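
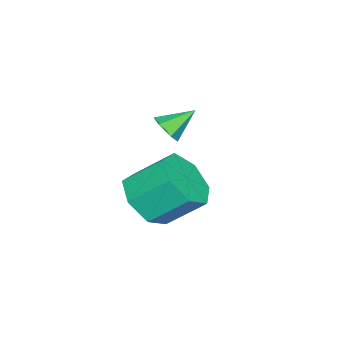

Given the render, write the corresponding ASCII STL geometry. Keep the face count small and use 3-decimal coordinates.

solid 
facet normal 0.209 -0.731 -0.650
outer loop
vertex 2.048 -3.528 1.246
vertex 1.24 -3.42 0.865
vertex 2.016 -3.014 0.658
endloop
endfacet
facet normal 0.977 0.183 0.107
outer loop
vertex 2.048 -3.528 1.246
vertex 2.016 -3.014 0.658
vertex 1.769 -2.548 2.116
endloop
endfacet
facet normal 0.977 0.183 0.107
outer loop
vertex 1.769 -2.548 2.116
vertex 2.016 -3.014 0.658
vertex 1.737 -2.035 1.529
endloop
endfacet
facet normal -0.209 0.731 0.650
outer loop
vertex 1.769 -2.548 2.116
vertex 1.737 -2.035 1.529
vertex 0.96 -2.44 1.735
endloop
endfacet
facet normal 0.209 -0.731 -0.650
outer loop
vertex 2.016 -3.014 0.658
vertex 1.24 -3.42 0.865
vertex 1.4 -2.806 0.226
endloop
endfacet
facet normal 0.578 0.628 -0.521
outer loop
vertex 2.016 -3.014 0.658
vertex 1.4 -2.806 0.226
vertex 1.737 -2.035 1.529
endloop
endfacet
facet normal 0.577 0.629 -0.521
outer loop
vertex 1.737 -2.035 1.529
vertex 1.4 -2.806 0.226
vertex 1.12 -1.827 1.097
endloop
endfacet
facet normal -0.209 0.731 0.650
outer loop
vertex 1.737 -2.035 1.529
vertex 1.12 -1.827 1.097
vertex 0.96 -2.44 1.735
endloop
endfacet
facet normal 0.209 -0.731 -0.650
outer loop
vertex 1.4 -2.806 0.226
vertex 1.24 -3.42 0.865
vertex 0.663 -3.06 0.275
endloop
endfacet
facet normal -0.257 0.600 -0.757
outer loop
vertex 1.4 -2.806 0.226
vertex 0.663 -3.06 0.275
vertex 1.12 -1.827 1.097
endloop
endfacet
facet normal -0.257 0.600 -0.757
outer loop
vertex 1.12 -1.827 1.097
vertex 0.663 -3.06 0.275
vertex 0.383 -2.081 1.146
endloop
endfacet
facet normal -0.209 0.731 0.650
outer loop
vertex 1.12 -1.827 1.097
vertex 0.383 -2.081 1.146
vertex 0.96 -2.44 1.735
endloop
endfacet
facet normal 0.209 -0.731 -0.650
outer loop
vertex 0.663 -3.06 0.275
vertex 1.24 -3.42 0.865
vertex 0.36 -3.585 0.768
endloop
endfacet
facet normal -0.898 0.120 -0.424
outer loop
vertex 0.663 -3.06 0.275
vertex 0.36 -3.585 0.768
vertex 0.383 -2.081 1.146
endloop
endfacet
facet normal -0.898 0.120 -0.423
outer loop
vertex 0.383 -2.081 1.146
vertex 0.36 -3.585 0.768
vertex 0.081 -2.605 1.639
endloop
endfacet
facet normal -0.208 0.731 0.650
outer loop
vertex 0.383 -2.081 1.146
vertex 0.081 -2.605 1.639
vertex 0.96 -2.44 1.735
endloop
endfacet
facet normal 0.209 -0.731 -0.649
outer loop
vertex 0.36 -3.585 0.768
vertex 1.24 -3.42 0.865
vertex 0.72 -3.985 1.334
endloop
endfacet
facet normal -0.863 -0.450 0.230
outer loop
vertex 0.36 -3.585 0.768
vertex 0.72 -3.985 1.334
vertex 0.081 -2.605 1.639
endloop
endfacet
facet normal -0.863 -0.450 0.230
outer loop
vertex 0.081 -2.605 1.639
vertex 0.72 -3.985 1.334
vertex 0.441 -3.006 2.205
endloop
endfacet
facet normal -0.208 0.731 0.650
outer loop
vertex 0.081 -2.605 1.639
vertex 0.441 -3.006 2.205
vertex 0.96 -2.44 1.735
endloop
endfacet
facet normal 0.208 -0.731 -0.650
outer loop
vertex 0.72 -3.985 1.334
vertex 1.24 -3.42 0.865
vertex 1.471 -3.96 1.546
endloop
endfacet
facet normal -0.178 -0.682 0.710
outer loop
vertex 0.72 -3.985 1.334
vertex 1.471 -3.96 1.546
vertex 0.441 -3.006 2.205
endloop
endfacet
facet normal -0.177 -0.681 0.710
outer loop
vertex 0.441 -3.006 2.205
vertex 1.471 -3.96 1.546
vertex 1.192 -2.98 2.417
endloop
endfacet
facet normal -0.209 0.731 0.650
outer loop
vertex 0.441 -3.006 2.205
vertex 1.192 -2.98 2.417
vertex 0.96 -2.44 1.735
endloop
endfacet
facet normal 0.209 -0.731 -0.650
outer loop
vertex 1.471 -3.96 1.546
vertex 1.24 -3.42 0.865
vertex 2.048 -3.528 1.246
endloop
endfacet
facet normal 0.640 -0.400 0.655
outer loop
vertex 1.471 -3.96 1.546
vertex 2.048 -3.528 1.246
vertex 1.192 -2.98 2.417
endloop
endfacet
facet normal 0.641 -0.399 0.655
outer loop
vertex 1.192 -2.98 2.417
vertex 2.048 -3.528 1.246
vertex 1.769 -2.548 2.116
endloop
endfacet
facet normal -0.208 0.731 0.650
outer loop
vertex 1.192 -2.98 2.417
vertex 1.769 -2.548 2.116
vertex 0.96 -2.44 1.735
endloop
endfacet
facet normal 0.566 -0.596 -0.569
outer loop
vertex -1.244 -3.861 1.594
vertex -1.627 -4.178 1.545
vertex -1.567 -3.807 1.216
endloop
endfacet
facet normal 0.245 0.967 -0.071
outer loop
vertex -1.244 -3.861 1.594
vertex -1.567 -3.807 1.216
vertex -2.193 -3.582 2.115
endloop
endfacet
facet normal 0.565 -0.597 -0.570
outer loop
vertex -1.567 -3.807 1.216
vertex -1.627 -4.178 1.545
vertex -1.95 -4.124 1.168
endloop
endfacet
facet normal -0.504 0.688 -0.523
outer loop
vertex -1.567 -3.807 1.216
vertex -1.95 -4.124 1.168
vertex -2.193 -3.582 2.115
endloop
endfacet
facet normal 0.566 -0.596 -0.570
outer loop
vertex -1.95 -4.124 1.168
vertex -1.627 -4.178 1.545
vertex -2.01 -4.496 1.497
endloop
endfacet
facet normal -0.973 -0.042 -0.225
outer loop
vertex -1.95 -4.124 1.168
vertex -2.01 -4.496 1.497
vertex -2.193 -3.582 2.115
endloop
endfacet
facet normal 0.566 -0.596 -0.569
outer loop
vertex -2.01 -4.496 1.497
vertex -1.627 -4.178 1.545
vertex -1.687 -4.55 1.875
endloop
endfacet
facet normal -0.695 -0.493 0.523
outer loop
vertex -2.01 -4.496 1.497
vertex -1.687 -4.55 1.875
vertex -2.193 -3.582 2.115
endloop
endfacet
facet normal 0.566 -0.596 -0.569
outer loop
vertex -1.687 -4.55 1.875
vertex -1.627 -4.178 1.545
vertex -1.304 -4.232 1.923
endloop
endfacet
facet normal 0.055 -0.213 0.975
outer loop
vertex -1.687 -4.55 1.875
vertex -1.304 -4.232 1.923
vertex -2.193 -3.582 2.115
endloop
endfacet
facet normal 0.566 -0.596 -0.569
outer loop
vertex -1.304 -4.232 1.923
vertex -1.627 -4.178 1.545
vertex -1.244 -3.861 1.594
endloop
endfacet
facet normal 0.524 0.516 0.678
outer loop
vertex -1.304 -4.232 1.923
vertex -1.244 -3.861 1.594
vertex -2.193 -3.582 2.115
endloop
endfacet

endsolid


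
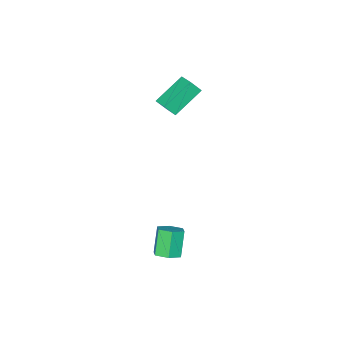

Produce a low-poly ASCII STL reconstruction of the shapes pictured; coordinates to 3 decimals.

solid 
facet normal 0.429 0.270 -0.862
outer loop
vertex 3.837 0.818 -4.157
vertex 3.466 0.353 -4.487
vertex 3.227 0.985 -4.408
endloop
endfacet
facet normal 0.112 0.931 0.347
outer loop
vertex 3.837 0.818 -4.157
vertex 3.227 0.985 -4.408
vertex 3.225 0.432 -2.924
endloop
endfacet
facet normal 0.111 0.931 0.347
outer loop
vertex 3.225 0.432 -2.924
vertex 3.227 0.985 -4.408
vertex 2.615 0.598 -3.174
endloop
endfacet
facet normal -0.427 -0.270 0.863
outer loop
vertex 3.225 0.432 -2.924
vertex 2.615 0.598 -3.174
vertex 2.854 -0.033 -3.253
endloop
endfacet
facet normal 0.427 0.270 -0.863
outer loop
vertex 3.227 0.985 -4.408
vertex 3.466 0.353 -4.487
vertex 2.856 0.52 -4.737
endloop
endfacet
facet normal -0.721 0.678 -0.145
outer loop
vertex 3.227 0.985 -4.408
vertex 2.856 0.52 -4.737
vertex 2.615 0.598 -3.174
endloop
endfacet
facet normal -0.721 0.678 -0.145
outer loop
vertex 2.615 0.598 -3.174
vertex 2.856 0.52 -4.737
vertex 2.244 0.133 -3.504
endloop
endfacet
facet normal -0.428 -0.270 0.862
outer loop
vertex 2.615 0.598 -3.174
vertex 2.244 0.133 -3.504
vertex 2.854 -0.033 -3.253
endloop
endfacet
facet normal 0.427 0.270 -0.863
outer loop
vertex 2.856 0.52 -4.737
vertex 3.466 0.353 -4.487
vertex 3.095 -0.112 -4.816
endloop
endfacet
facet normal -0.833 -0.253 -0.493
outer loop
vertex 2.856 0.52 -4.737
vertex 3.095 -0.112 -4.816
vertex 2.244 0.133 -3.504
endloop
endfacet
facet normal -0.832 -0.254 -0.493
outer loop
vertex 2.244 0.133 -3.504
vertex 3.095 -0.112 -4.816
vertex 2.483 -0.498 -3.583
endloop
endfacet
facet normal -0.428 -0.270 0.862
outer loop
vertex 2.244 0.133 -3.504
vertex 2.483 -0.498 -3.583
vertex 2.854 -0.033 -3.253
endloop
endfacet
facet normal 0.427 0.270 -0.863
outer loop
vertex 3.095 -0.112 -4.816
vertex 3.466 0.353 -4.487
vertex 3.705 -0.278 -4.566
endloop
endfacet
facet normal -0.111 -0.931 -0.347
outer loop
vertex 3.095 -0.112 -4.816
vertex 3.705 -0.278 -4.566
vertex 2.483 -0.498 -3.583
endloop
endfacet
facet normal -0.112 -0.931 -0.347
outer loop
vertex 2.483 -0.498 -3.583
vertex 3.705 -0.278 -4.566
vertex 3.093 -0.665 -3.332
endloop
endfacet
facet normal -0.429 -0.270 0.862
outer loop
vertex 2.483 -0.498 -3.583
vertex 3.093 -0.665 -3.332
vertex 2.854 -0.033 -3.253
endloop
endfacet
facet normal 0.428 0.270 -0.862
outer loop
vertex 3.705 -0.278 -4.566
vertex 3.466 0.353 -4.487
vertex 4.076 0.187 -4.236
endloop
endfacet
facet normal 0.721 -0.678 0.145
outer loop
vertex 3.705 -0.278 -4.566
vertex 4.076 0.187 -4.236
vertex 3.093 -0.665 -3.332
endloop
endfacet
facet normal 0.721 -0.678 0.145
outer loop
vertex 3.093 -0.665 -3.332
vertex 4.076 0.187 -4.236
vertex 3.464 -0.2 -3.003
endloop
endfacet
facet normal -0.427 -0.270 0.863
outer loop
vertex 3.093 -0.665 -3.332
vertex 3.464 -0.2 -3.003
vertex 2.854 -0.033 -3.253
endloop
endfacet
facet normal 0.428 0.270 -0.862
outer loop
vertex 4.076 0.187 -4.236
vertex 3.466 0.353 -4.487
vertex 3.837 0.818 -4.157
endloop
endfacet
facet normal 0.832 0.254 0.493
outer loop
vertex 4.076 0.187 -4.236
vertex 3.837 0.818 -4.157
vertex 3.464 -0.2 -3.003
endloop
endfacet
facet normal 0.833 0.253 0.493
outer loop
vertex 3.464 -0.2 -3.003
vertex 3.837 0.818 -4.157
vertex 3.225 0.432 -2.924
endloop
endfacet
facet normal -0.427 -0.270 0.863
outer loop
vertex 3.464 -0.2 -3.003
vertex 3.225 0.432 -2.924
vertex 2.854 -0.033 -3.253
endloop
endfacet
facet normal -0.483 0.419 -0.769
outer loop
vertex -2.255 -3.697 1.997
vertex -1.914 -2.779 2.283
vertex -0.757 -3.921 0.934
endloop
endfacet
facet normal -0.334 -0.900 -0.281
outer loop
vertex -0.366 -4.261 1.557
vertex -2.255 -3.697 1.997
vertex -0.757 -3.921 0.934
endloop
endfacet
facet normal -0.483 0.419 -0.769
outer loop
vertex -0.757 -3.921 0.934
vertex -1.914 -2.779 2.283
vertex -0.417 -3.003 1.22
endloop
endfacet
facet normal 0.810 -0.121 -0.574
outer loop
vertex -0.417 -3.003 1.22
vertex -0.366 -4.261 1.557
vertex -0.757 -3.921 0.934
endloop
endfacet
facet normal -0.809 0.122 0.574
outer loop
vertex -2.255 -3.697 1.997
vertex -1.523 -3.119 2.906
vertex -1.914 -2.779 2.283
endloop
endfacet
facet normal -0.334 -0.900 -0.281
outer loop
vertex -1.863 -4.037 2.62
vertex -2.255 -3.697 1.997
vertex -0.366 -4.261 1.557
endloop
endfacet
facet normal -0.809 0.121 0.575
outer loop
vertex -1.863 -4.037 2.62
vertex -1.523 -3.119 2.906
vertex -2.255 -3.697 1.997
endloop
endfacet
facet normal 0.334 0.900 0.281
outer loop
vertex -1.914 -2.779 2.283
vertex -1.523 -3.119 2.906
vertex -0.417 -3.003 1.22
endloop
endfacet
facet normal 0.809 -0.121 -0.575
outer loop
vertex -0.025 -3.343 1.843
vertex -0.366 -4.261 1.557
vertex -0.417 -3.003 1.22
endloop
endfacet
facet normal 0.334 0.900 0.281
outer loop
vertex -0.417 -3.003 1.22
vertex -1.523 -3.119 2.906
vertex -0.025 -3.343 1.843
endloop
endfacet
facet normal 0.483 -0.419 0.769
outer loop
vertex -0.025 -3.343 1.843
vertex -1.863 -4.037 2.62
vertex -0.366 -4.261 1.557
endloop
endfacet
facet normal 0.483 -0.419 0.769
outer loop
vertex -1.523 -3.119 2.906
vertex -1.863 -4.037 2.62
vertex -0.025 -3.343 1.843
endloop
endfacet

endsolid


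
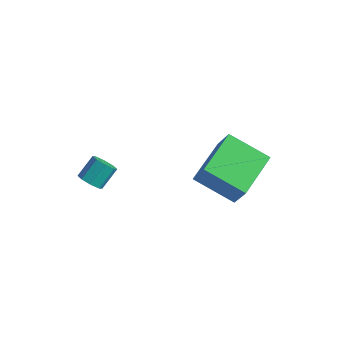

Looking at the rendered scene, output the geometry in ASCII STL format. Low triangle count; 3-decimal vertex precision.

solid 
facet normal -0.491 0.129 -0.861
outer loop
vertex 1.081 -1.355 -1.623
vertex 0.678 0.637 -1.095
vertex 2.729 -0.796 -2.479
endloop
endfacet
facet normal 0.192 -0.949 -0.251
outer loop
vertex 3.422 -0.977 -1.265
vertex 1.081 -1.355 -1.623
vertex 2.729 -0.796 -2.479
endloop
endfacet
facet normal -0.492 0.128 -0.861
outer loop
vertex 2.729 -0.796 -2.479
vertex 0.678 0.637 -1.095
vertex 2.326 1.197 -1.952
endloop
endfacet
facet normal 0.849 0.289 -0.442
outer loop
vertex 2.326 1.197 -1.952
vertex 3.422 -0.977 -1.265
vertex 2.729 -0.796 -2.479
endloop
endfacet
facet normal -0.849 -0.289 0.442
outer loop
vertex 1.081 -1.355 -1.623
vertex 1.371 0.456 0.119
vertex 0.678 0.637 -1.095
endloop
endfacet
facet normal 0.192 -0.949 -0.251
outer loop
vertex 1.774 -1.537 -0.408
vertex 1.081 -1.355 -1.623
vertex 3.422 -0.977 -1.265
endloop
endfacet
facet normal -0.850 -0.289 0.441
outer loop
vertex 1.774 -1.537 -0.408
vertex 1.371 0.456 0.119
vertex 1.081 -1.355 -1.623
endloop
endfacet
facet normal -0.192 0.949 0.251
outer loop
vertex 0.678 0.637 -1.095
vertex 1.371 0.456 0.119
vertex 2.326 1.197 -1.952
endloop
endfacet
facet normal 0.850 0.289 -0.441
outer loop
vertex 3.019 1.015 -0.737
vertex 3.422 -0.977 -1.265
vertex 2.326 1.197 -1.952
endloop
endfacet
facet normal -0.191 0.949 0.251
outer loop
vertex 2.326 1.197 -1.952
vertex 1.371 0.456 0.119
vertex 3.019 1.015 -0.737
endloop
endfacet
facet normal 0.492 -0.129 0.861
outer loop
vertex 3.019 1.015 -0.737
vertex 1.774 -1.537 -0.408
vertex 3.422 -0.977 -1.265
endloop
endfacet
facet normal 0.491 -0.129 0.862
outer loop
vertex 1.371 0.456 0.119
vertex 1.774 -1.537 -0.408
vertex 3.019 1.015 -0.737
endloop
endfacet
facet normal -0.070 -0.742 -0.667
outer loop
vertex -2.117 -3.123 -3.036
vertex -2.577 -3.334 -2.753
vertex -2.5 -2.954 -3.184
endloop
endfacet
facet normal 0.501 0.553 -0.666
outer loop
vertex -2.117 -3.123 -3.036
vertex -2.5 -2.954 -3.184
vertex -2.043 -2.314 -2.309
endloop
endfacet
facet normal 0.503 0.551 -0.666
outer loop
vertex -2.043 -2.314 -2.309
vertex -2.5 -2.954 -3.184
vertex -2.425 -2.145 -2.458
endloop
endfacet
facet normal 0.068 0.741 0.668
outer loop
vertex -2.043 -2.314 -2.309
vertex -2.425 -2.145 -2.458
vertex -2.503 -2.526 -2.027
endloop
endfacet
facet normal -0.068 -0.742 -0.667
outer loop
vertex -2.5 -2.954 -3.184
vertex -2.577 -3.334 -2.753
vertex -2.928 -3.008 -3.08
endloop
endfacet
facet normal -0.255 0.659 -0.708
outer loop
vertex -2.5 -2.954 -3.184
vertex -2.928 -3.008 -3.08
vertex -2.425 -2.145 -2.458
endloop
endfacet
facet normal -0.255 0.659 -0.708
outer loop
vertex -2.425 -2.145 -2.458
vertex -2.928 -3.008 -3.08
vertex -2.854 -2.199 -2.354
endloop
endfacet
facet normal 0.069 0.741 0.668
outer loop
vertex -2.425 -2.145 -2.458
vertex -2.854 -2.199 -2.354
vertex -2.503 -2.526 -2.027
endloop
endfacet
facet normal -0.067 -0.742 -0.667
outer loop
vertex -2.928 -3.008 -3.08
vertex -2.577 -3.334 -2.753
vertex -3.151 -3.253 -2.785
endloop
endfacet
facet normal -0.862 0.380 -0.336
outer loop
vertex -2.928 -3.008 -3.08
vertex -3.151 -3.253 -2.785
vertex -2.854 -2.199 -2.354
endloop
endfacet
facet normal -0.864 0.379 -0.332
outer loop
vertex -2.854 -2.199 -2.354
vertex -3.151 -3.253 -2.785
vertex -3.076 -2.445 -2.058
endloop
endfacet
facet normal 0.069 0.741 0.668
outer loop
vertex -2.854 -2.199 -2.354
vertex -3.076 -2.445 -2.058
vertex -2.503 -2.526 -2.027
endloop
endfacet
facet normal -0.067 -0.742 -0.667
outer loop
vertex -3.151 -3.253 -2.785
vertex -2.577 -3.334 -2.753
vertex -3.037 -3.546 -2.471
endloop
endfacet
facet normal -0.964 -0.123 0.236
outer loop
vertex -3.151 -3.253 -2.785
vertex -3.037 -3.546 -2.471
vertex -3.076 -2.445 -2.058
endloop
endfacet
facet normal -0.965 -0.122 0.234
outer loop
vertex -3.076 -2.445 -2.058
vertex -3.037 -3.546 -2.471
vertex -2.963 -2.737 -1.744
endloop
endfacet
facet normal 0.069 0.743 0.666
outer loop
vertex -3.076 -2.445 -2.058
vertex -2.963 -2.737 -1.744
vertex -2.503 -2.526 -2.027
endloop
endfacet
facet normal -0.068 -0.741 -0.668
outer loop
vertex -3.037 -3.546 -2.471
vertex -2.577 -3.334 -2.753
vertex -2.655 -3.715 -2.322
endloop
endfacet
facet normal -0.503 -0.552 0.665
outer loop
vertex -3.037 -3.546 -2.471
vertex -2.655 -3.715 -2.322
vertex -2.963 -2.737 -1.744
endloop
endfacet
facet normal -0.501 -0.552 0.667
outer loop
vertex -2.963 -2.737 -1.744
vertex -2.655 -3.715 -2.322
vertex -2.58 -2.906 -1.596
endloop
endfacet
facet normal 0.070 0.742 0.667
outer loop
vertex -2.963 -2.737 -1.744
vertex -2.58 -2.906 -1.596
vertex -2.503 -2.526 -2.027
endloop
endfacet
facet normal -0.069 -0.741 -0.668
outer loop
vertex -2.655 -3.715 -2.322
vertex -2.577 -3.334 -2.753
vertex -2.226 -3.661 -2.426
endloop
endfacet
facet normal 0.255 -0.659 0.708
outer loop
vertex -2.655 -3.715 -2.322
vertex -2.226 -3.661 -2.426
vertex -2.58 -2.906 -1.596
endloop
endfacet
facet normal 0.255 -0.659 0.708
outer loop
vertex -2.58 -2.906 -1.596
vertex -2.226 -3.661 -2.426
vertex -2.152 -2.852 -1.7
endloop
endfacet
facet normal 0.068 0.742 0.667
outer loop
vertex -2.58 -2.906 -1.596
vertex -2.152 -2.852 -1.7
vertex -2.503 -2.526 -2.027
endloop
endfacet
facet normal -0.069 -0.741 -0.668
outer loop
vertex -2.226 -3.661 -2.426
vertex -2.577 -3.334 -2.753
vertex -2.004 -3.415 -2.722
endloop
endfacet
facet normal 0.864 -0.378 0.333
outer loop
vertex -2.226 -3.661 -2.426
vertex -2.004 -3.415 -2.722
vertex -2.152 -2.852 -1.7
endloop
endfacet
facet normal 0.862 -0.381 0.335
outer loop
vertex -2.152 -2.852 -1.7
vertex -2.004 -3.415 -2.722
vertex -1.929 -2.607 -1.995
endloop
endfacet
facet normal 0.067 0.742 0.667
outer loop
vertex -2.152 -2.852 -1.7
vertex -1.929 -2.607 -1.995
vertex -2.503 -2.526 -2.027
endloop
endfacet
facet normal -0.069 -0.743 -0.666
outer loop
vertex -2.004 -3.415 -2.722
vertex -2.577 -3.334 -2.753
vertex -2.117 -3.123 -3.036
endloop
endfacet
facet normal 0.965 0.121 -0.234
outer loop
vertex -2.004 -3.415 -2.722
vertex -2.117 -3.123 -3.036
vertex -1.929 -2.607 -1.995
endloop
endfacet
facet normal 0.964 0.123 -0.235
outer loop
vertex -1.929 -2.607 -1.995
vertex -2.117 -3.123 -3.036
vertex -2.043 -2.314 -2.309
endloop
endfacet
facet normal 0.067 0.742 0.667
outer loop
vertex -1.929 -2.607 -1.995
vertex -2.043 -2.314 -2.309
vertex -2.503 -2.526 -2.027
endloop
endfacet

endsolid


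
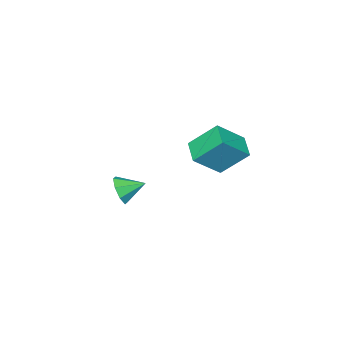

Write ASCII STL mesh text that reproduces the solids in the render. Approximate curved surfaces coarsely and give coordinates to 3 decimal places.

solid 
facet normal 0.631 -0.676 -0.380
outer loop
vertex 3.765 -3.916 -1.834
vertex 3.108 -4.16 -2.49
vertex 3.821 -3.518 -2.449
endloop
endfacet
facet normal 0.320 0.782 0.535
outer loop
vertex 3.765 -3.916 -1.834
vertex 3.821 -3.518 -2.449
vertex 2.212 -3.2 -1.95
endloop
endfacet
facet normal 0.631 -0.676 -0.381
outer loop
vertex 3.821 -3.518 -2.449
vertex 3.108 -4.16 -2.49
vertex 3.459 -3.496 -3.088
endloop
endfacet
facet normal 0.174 0.983 -0.065
outer loop
vertex 3.821 -3.518 -2.449
vertex 3.459 -3.496 -3.088
vertex 2.212 -3.2 -1.95
endloop
endfacet
facet normal 0.631 -0.676 -0.381
outer loop
vertex 3.459 -3.496 -3.088
vertex 3.108 -4.16 -2.49
vertex 2.892 -3.862 -3.377
endloop
endfacet
facet normal -0.269 0.818 -0.508
outer loop
vertex 3.459 -3.496 -3.088
vertex 2.892 -3.862 -3.377
vertex 2.212 -3.2 -1.95
endloop
endfacet
facet normal 0.631 -0.676 -0.381
outer loop
vertex 2.892 -3.862 -3.377
vertex 3.108 -4.16 -2.49
vertex 2.451 -4.403 -3.147
endloop
endfacet
facet normal -0.751 0.384 -0.536
outer loop
vertex 2.892 -3.862 -3.377
vertex 2.451 -4.403 -3.147
vertex 2.212 -3.2 -1.95
endloop
endfacet
facet normal 0.631 -0.676 -0.381
outer loop
vertex 2.451 -4.403 -3.147
vertex 3.108 -4.16 -2.49
vertex 2.395 -4.802 -2.532
endloop
endfacet
facet normal -0.989 -0.065 -0.132
outer loop
vertex 2.451 -4.403 -3.147
vertex 2.395 -4.802 -2.532
vertex 2.212 -3.2 -1.95
endloop
endfacet
facet normal 0.631 -0.676 -0.381
outer loop
vertex 2.395 -4.802 -2.532
vertex 3.108 -4.16 -2.49
vertex 2.757 -4.824 -1.893
endloop
endfacet
facet normal -0.843 -0.266 0.468
outer loop
vertex 2.395 -4.802 -2.532
vertex 2.757 -4.824 -1.893
vertex 2.212 -3.2 -1.95
endloop
endfacet
facet normal 0.632 -0.676 -0.380
outer loop
vertex 2.757 -4.824 -1.893
vertex 3.108 -4.16 -2.49
vertex 3.324 -4.457 -1.603
endloop
endfacet
facet normal -0.400 -0.102 0.911
outer loop
vertex 2.757 -4.824 -1.893
vertex 3.324 -4.457 -1.603
vertex 2.212 -3.2 -1.95
endloop
endfacet
facet normal 0.631 -0.676 -0.380
outer loop
vertex 3.324 -4.457 -1.603
vertex 3.108 -4.16 -2.49
vertex 3.765 -3.916 -1.834
endloop
endfacet
facet normal 0.083 0.333 0.939
outer loop
vertex 3.324 -4.457 -1.603
vertex 3.765 -3.916 -1.834
vertex 2.212 -3.2 -1.95
endloop
endfacet
facet normal -0.699 0.293 -0.652
outer loop
vertex 1.22 2.562 3.449
vertex 2.045 3.616 3.039
vertex 2.03 1.384 2.051
endloop
endfacet
facet normal -0.589 -0.753 0.293
outer loop
vertex 3.415 0.804 3.341
vertex 1.22 2.562 3.449
vertex 2.03 1.384 2.051
endloop
endfacet
facet normal -0.699 0.293 -0.652
outer loop
vertex 2.03 1.384 2.051
vertex 2.045 3.616 3.039
vertex 2.855 2.438 1.64
endloop
endfacet
facet normal 0.405 -0.589 -0.699
outer loop
vertex 2.855 2.438 1.64
vertex 3.415 0.804 3.341
vertex 2.03 1.384 2.051
endloop
endfacet
facet normal -0.405 0.589 0.699
outer loop
vertex 1.22 2.562 3.449
vertex 3.43 3.036 4.329
vertex 2.045 3.616 3.039
endloop
endfacet
facet normal -0.589 -0.753 0.293
outer loop
vertex 2.605 1.982 4.74
vertex 1.22 2.562 3.449
vertex 3.415 0.804 3.341
endloop
endfacet
facet normal -0.405 0.589 0.699
outer loop
vertex 2.605 1.982 4.74
vertex 3.43 3.036 4.329
vertex 1.22 2.562 3.449
endloop
endfacet
facet normal 0.589 0.753 -0.293
outer loop
vertex 2.045 3.616 3.039
vertex 3.43 3.036 4.329
vertex 2.855 2.438 1.64
endloop
endfacet
facet normal 0.405 -0.589 -0.699
outer loop
vertex 4.24 1.858 2.931
vertex 3.415 0.804 3.341
vertex 2.855 2.438 1.64
endloop
endfacet
facet normal 0.589 0.753 -0.293
outer loop
vertex 2.855 2.438 1.64
vertex 3.43 3.036 4.329
vertex 4.24 1.858 2.931
endloop
endfacet
facet normal 0.699 -0.294 0.652
outer loop
vertex 4.24 1.858 2.931
vertex 2.605 1.982 4.74
vertex 3.415 0.804 3.341
endloop
endfacet
facet normal 0.699 -0.293 0.652
outer loop
vertex 3.43 3.036 4.329
vertex 2.605 1.982 4.74
vertex 4.24 1.858 2.931
endloop
endfacet

endsolid


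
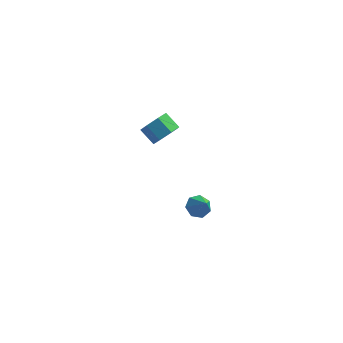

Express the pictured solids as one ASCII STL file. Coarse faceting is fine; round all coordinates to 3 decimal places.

solid 
facet normal 0.716 -0.404 -0.568
outer loop
vertex -1.283 -2.819 3.929
vertex -1.921 -3.117 3.337
vertex -1.468 -2.316 3.338
endloop
endfacet
facet normal 0.658 0.662 0.358
outer loop
vertex -1.283 -2.819 3.929
vertex -1.468 -2.316 3.338
vertex -2.121 -2.346 4.595
endloop
endfacet
facet normal 0.658 0.663 0.358
outer loop
vertex -2.121 -2.346 4.595
vertex -1.468 -2.316 3.338
vertex -2.306 -1.843 4.003
endloop
endfacet
facet normal -0.716 0.405 0.568
outer loop
vertex -2.121 -2.346 4.595
vertex -2.306 -1.843 4.003
vertex -2.759 -2.643 4.003
endloop
endfacet
facet normal 0.716 -0.404 -0.569
outer loop
vertex -1.468 -2.316 3.338
vertex -1.921 -3.117 3.337
vertex -1.995 -2.416 2.746
endloop
endfacet
facet normal 0.228 0.906 -0.356
outer loop
vertex -1.468 -2.316 3.338
vertex -1.995 -2.416 2.746
vertex -2.306 -1.843 4.003
endloop
endfacet
facet normal 0.230 0.906 -0.356
outer loop
vertex -2.306 -1.843 4.003
vertex -1.995 -2.416 2.746
vertex -2.832 -1.942 3.412
endloop
endfacet
facet normal -0.716 0.405 0.569
outer loop
vertex -2.306 -1.843 4.003
vertex -2.832 -1.942 3.412
vertex -2.759 -2.643 4.003
endloop
endfacet
facet normal 0.716 -0.404 -0.569
outer loop
vertex -1.995 -2.416 2.746
vertex -1.921 -3.117 3.337
vertex -2.466 -3.043 2.599
endloop
endfacet
facet normal -0.373 0.468 -0.801
outer loop
vertex -1.995 -2.416 2.746
vertex -2.466 -3.043 2.599
vertex -2.832 -1.942 3.412
endloop
endfacet
facet normal -0.373 0.468 -0.801
outer loop
vertex -2.832 -1.942 3.412
vertex -2.466 -3.043 2.599
vertex -3.304 -2.57 3.265
endloop
endfacet
facet normal -0.716 0.405 0.569
outer loop
vertex -2.832 -1.942 3.412
vertex -3.304 -2.57 3.265
vertex -2.759 -2.643 4.003
endloop
endfacet
facet normal 0.716 -0.405 -0.569
outer loop
vertex -2.466 -3.043 2.599
vertex -1.921 -3.117 3.337
vertex -2.527 -3.726 3.008
endloop
endfacet
facet normal -0.694 -0.323 -0.643
outer loop
vertex -2.466 -3.043 2.599
vertex -2.527 -3.726 3.008
vertex -3.304 -2.57 3.265
endloop
endfacet
facet normal -0.694 -0.323 -0.643
outer loop
vertex -3.304 -2.57 3.265
vertex -2.527 -3.726 3.008
vertex -3.365 -3.253 3.674
endloop
endfacet
facet normal -0.716 0.405 0.569
outer loop
vertex -3.304 -2.57 3.265
vertex -3.365 -3.253 3.674
vertex -2.759 -2.643 4.003
endloop
endfacet
facet normal 0.716 -0.405 -0.569
outer loop
vertex -2.527 -3.726 3.008
vertex -1.921 -3.117 3.337
vertex -2.132 -3.95 3.665
endloop
endfacet
facet normal -0.492 -0.871 -0.001
outer loop
vertex -2.527 -3.726 3.008
vertex -2.132 -3.95 3.665
vertex -3.365 -3.253 3.674
endloop
endfacet
facet normal -0.492 -0.871 -0.000
outer loop
vertex -3.365 -3.253 3.674
vertex -2.132 -3.95 3.665
vertex -2.969 -3.477 4.33
endloop
endfacet
facet normal -0.716 0.404 0.570
outer loop
vertex -3.365 -3.253 3.674
vertex -2.969 -3.477 4.33
vertex -2.759 -2.643 4.003
endloop
endfacet
facet normal 0.716 -0.405 -0.569
outer loop
vertex -2.132 -3.95 3.665
vertex -1.921 -3.117 3.337
vertex -1.578 -3.547 4.075
endloop
endfacet
facet normal 0.079 -0.762 0.642
outer loop
vertex -2.132 -3.95 3.665
vertex -1.578 -3.547 4.075
vertex -2.969 -3.477 4.33
endloop
endfacet
facet normal 0.080 -0.762 0.643
outer loop
vertex -2.969 -3.477 4.33
vertex -1.578 -3.547 4.075
vertex -2.416 -3.073 4.74
endloop
endfacet
facet normal -0.717 0.404 0.569
outer loop
vertex -2.969 -3.477 4.33
vertex -2.416 -3.073 4.74
vertex -2.759 -2.643 4.003
endloop
endfacet
facet normal 0.716 -0.404 -0.569
outer loop
vertex -1.578 -3.547 4.075
vertex -1.921 -3.117 3.337
vertex -1.283 -2.819 3.929
endloop
endfacet
facet normal 0.592 -0.079 0.802
outer loop
vertex -1.578 -3.547 4.075
vertex -1.283 -2.819 3.929
vertex -2.416 -3.073 4.74
endloop
endfacet
facet normal 0.592 -0.080 0.802
outer loop
vertex -2.416 -3.073 4.74
vertex -1.283 -2.819 3.929
vertex -2.121 -2.346 4.595
endloop
endfacet
facet normal -0.716 0.404 0.569
outer loop
vertex -2.416 -3.073 4.74
vertex -2.121 -2.346 4.595
vertex -2.759 -2.643 4.003
endloop
endfacet
facet normal -0.425 0.479 -0.768
outer loop
vertex -0.017 -2.346 -4.643
vertex -0.364 -1.846 -4.139
vertex 0.341 -1.782 -4.489
endloop
endfacet
facet normal 0.851 -0.487 -0.196
outer loop
vertex -0.017 -2.346 -4.643
vertex 0.341 -1.782 -4.489
vertex 0.244 -2.534 -3.041
endloop
endfacet
facet normal -0.425 0.481 -0.767
outer loop
vertex 0.341 -1.782 -4.489
vertex -0.364 -1.846 -4.139
vertex 0.169 -1.267 -4.071
endloop
endfacet
facet normal 0.968 0.190 0.164
outer loop
vertex 0.341 -1.782 -4.489
vertex 0.169 -1.267 -4.071
vertex 0.244 -2.534 -3.041
endloop
endfacet
facet normal -0.424 0.481 -0.767
outer loop
vertex 0.169 -1.267 -4.071
vertex -0.364 -1.846 -4.139
vertex -0.405 -1.188 -3.704
endloop
endfacet
facet normal 0.498 0.564 0.658
outer loop
vertex 0.169 -1.267 -4.071
vertex -0.405 -1.188 -3.704
vertex 0.244 -2.534 -3.041
endloop
endfacet
facet normal -0.426 0.480 -0.767
outer loop
vertex -0.405 -1.188 -3.704
vertex -0.364 -1.846 -4.139
vertex -0.947 -1.605 -3.664
endloop
endfacet
facet normal -0.203 0.352 0.914
outer loop
vertex -0.405 -1.188 -3.704
vertex -0.947 -1.605 -3.664
vertex 0.244 -2.534 -3.041
endloop
endfacet
facet normal -0.426 0.481 -0.767
outer loop
vertex -0.947 -1.605 -3.664
vertex -0.364 -1.846 -4.139
vertex -1.051 -2.204 -3.982
endloop
endfacet
facet normal -0.610 -0.286 0.739
outer loop
vertex -0.947 -1.605 -3.664
vertex -1.051 -2.204 -3.982
vertex 0.244 -2.534 -3.041
endloop
endfacet
facet normal -0.426 0.481 -0.767
outer loop
vertex -1.051 -2.204 -3.982
vertex -0.364 -1.846 -4.139
vertex -0.637 -2.533 -4.418
endloop
endfacet
facet normal -0.414 -0.871 0.264
outer loop
vertex -1.051 -2.204 -3.982
vertex -0.637 -2.533 -4.418
vertex 0.244 -2.534 -3.041
endloop
endfacet
facet normal -0.424 0.480 -0.768
outer loop
vertex -0.637 -2.533 -4.418
vertex -0.364 -1.846 -4.139
vertex -0.017 -2.346 -4.643
endloop
endfacet
facet normal 0.235 -0.960 -0.151
outer loop
vertex -0.637 -2.533 -4.418
vertex -0.017 -2.346 -4.643
vertex 0.244 -2.534 -3.041
endloop
endfacet

endsolid


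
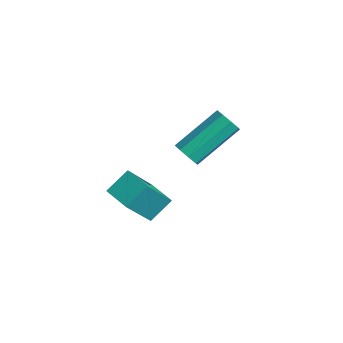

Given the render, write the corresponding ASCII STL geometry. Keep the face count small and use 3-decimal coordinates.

solid 
facet normal -0.992 -0.085 0.089
outer loop
vertex 3.369 -0.335 2.472
vertex 3.151 0.691 1.022
vertex 3.387 -1.134 1.904
endloop
endfacet
facet normal 0.122 -0.573 0.810
outer loop
vertex 4.349 -1.051 1.818
vertex 3.369 -0.335 2.472
vertex 3.387 -1.134 1.904
endloop
endfacet
facet normal -0.992 -0.085 0.089
outer loop
vertex 3.387 -1.134 1.904
vertex 3.151 0.691 1.022
vertex 3.169 -0.108 0.454
endloop
endfacet
facet normal 0.019 -0.815 -0.579
outer loop
vertex 3.169 -0.108 0.454
vertex 4.349 -1.051 1.818
vertex 3.387 -1.134 1.904
endloop
endfacet
facet normal -0.019 0.815 0.579
outer loop
vertex 3.369 -0.335 2.472
vertex 4.113 0.774 0.936
vertex 3.151 0.691 1.022
endloop
endfacet
facet normal 0.122 -0.573 0.810
outer loop
vertex 4.331 -0.252 2.386
vertex 3.369 -0.335 2.472
vertex 4.349 -1.051 1.818
endloop
endfacet
facet normal -0.019 0.815 0.579
outer loop
vertex 4.331 -0.252 2.386
vertex 4.113 0.774 0.936
vertex 3.369 -0.335 2.472
endloop
endfacet
facet normal -0.122 0.573 -0.810
outer loop
vertex 3.151 0.691 1.022
vertex 4.113 0.774 0.936
vertex 3.169 -0.108 0.454
endloop
endfacet
facet normal 0.019 -0.815 -0.579
outer loop
vertex 4.131 -0.025 0.368
vertex 4.349 -1.051 1.818
vertex 3.169 -0.108 0.454
endloop
endfacet
facet normal -0.122 0.573 -0.810
outer loop
vertex 3.169 -0.108 0.454
vertex 4.113 0.774 0.936
vertex 4.131 -0.025 0.368
endloop
endfacet
facet normal 0.992 0.085 -0.089
outer loop
vertex 4.131 -0.025 0.368
vertex 4.331 -0.252 2.386
vertex 4.349 -1.051 1.818
endloop
endfacet
facet normal 0.992 0.085 -0.089
outer loop
vertex 4.113 0.774 0.936
vertex 4.331 -0.252 2.386
vertex 4.131 -0.025 0.368
endloop
endfacet
facet normal -0.031 -0.845 -0.533
outer loop
vertex 3.251 2.023 1.772
vertex 2.851 2.211 1.497
vertex 3.369 2.223 1.448
endloop
endfacet
facet normal 0.955 -0.182 0.235
outer loop
vertex 3.251 2.023 1.772
vertex 3.369 2.223 1.448
vertex 3.308 3.622 2.778
endloop
endfacet
facet normal 0.955 -0.182 0.235
outer loop
vertex 3.308 3.622 2.778
vertex 3.369 2.223 1.448
vertex 3.426 3.822 2.454
endloop
endfacet
facet normal 0.029 0.846 0.533
outer loop
vertex 3.308 3.622 2.778
vertex 3.426 3.822 2.454
vertex 2.909 3.809 2.503
endloop
endfacet
facet normal -0.031 -0.846 -0.532
outer loop
vertex 3.369 2.223 1.448
vertex 2.851 2.211 1.497
vertex 3.184 2.415 1.153
endloop
endfacet
facet normal 0.885 0.225 -0.408
outer loop
vertex 3.369 2.223 1.448
vertex 3.184 2.415 1.153
vertex 3.426 3.822 2.454
endloop
endfacet
facet normal 0.885 0.225 -0.408
outer loop
vertex 3.426 3.822 2.454
vertex 3.184 2.415 1.153
vertex 3.241 4.014 2.159
endloop
endfacet
facet normal 0.029 0.846 0.532
outer loop
vertex 3.426 3.822 2.454
vertex 3.241 4.014 2.159
vertex 2.909 3.809 2.503
endloop
endfacet
facet normal -0.029 -0.847 -0.531
outer loop
vertex 3.184 2.415 1.153
vertex 2.851 2.211 1.497
vertex 2.804 2.487 1.059
endloop
endfacet
facet normal 0.296 0.501 -0.813
outer loop
vertex 3.184 2.415 1.153
vertex 2.804 2.487 1.059
vertex 3.241 4.014 2.159
endloop
endfacet
facet normal 0.294 0.502 -0.813
outer loop
vertex 3.241 4.014 2.159
vertex 2.804 2.487 1.059
vertex 2.861 4.086 2.066
endloop
endfacet
facet normal 0.030 0.846 0.533
outer loop
vertex 3.241 4.014 2.159
vertex 2.861 4.086 2.066
vertex 2.909 3.809 2.503
endloop
endfacet
facet normal -0.031 -0.847 -0.530
outer loop
vertex 2.804 2.487 1.059
vertex 2.851 2.211 1.497
vertex 2.452 2.398 1.222
endloop
endfacet
facet normal -0.466 0.483 -0.741
outer loop
vertex 2.804 2.487 1.059
vertex 2.452 2.398 1.222
vertex 2.861 4.086 2.066
endloop
endfacet
facet normal -0.464 0.484 -0.742
outer loop
vertex 2.861 4.086 2.066
vertex 2.452 2.398 1.222
vertex 2.509 3.997 2.228
endloop
endfacet
facet normal 0.031 0.846 0.533
outer loop
vertex 2.861 4.086 2.066
vertex 2.509 3.997 2.228
vertex 2.909 3.809 2.503
endloop
endfacet
facet normal -0.029 -0.846 -0.533
outer loop
vertex 2.452 2.398 1.222
vertex 2.851 2.211 1.497
vertex 2.334 2.198 1.546
endloop
endfacet
facet normal -0.955 0.182 -0.235
outer loop
vertex 2.452 2.398 1.222
vertex 2.334 2.198 1.546
vertex 2.509 3.997 2.228
endloop
endfacet
facet normal -0.955 0.182 -0.235
outer loop
vertex 2.509 3.997 2.228
vertex 2.334 2.198 1.546
vertex 2.391 3.797 2.552
endloop
endfacet
facet normal 0.031 0.845 0.533
outer loop
vertex 2.509 3.997 2.228
vertex 2.391 3.797 2.552
vertex 2.909 3.809 2.503
endloop
endfacet
facet normal -0.029 -0.846 -0.532
outer loop
vertex 2.334 2.198 1.546
vertex 2.851 2.211 1.497
vertex 2.519 2.006 1.841
endloop
endfacet
facet normal -0.885 -0.225 0.408
outer loop
vertex 2.334 2.198 1.546
vertex 2.519 2.006 1.841
vertex 2.391 3.797 2.552
endloop
endfacet
facet normal -0.885 -0.225 0.408
outer loop
vertex 2.391 3.797 2.552
vertex 2.519 2.006 1.841
vertex 2.576 3.605 2.847
endloop
endfacet
facet normal 0.031 0.846 0.532
outer loop
vertex 2.391 3.797 2.552
vertex 2.576 3.605 2.847
vertex 2.909 3.809 2.503
endloop
endfacet
facet normal -0.030 -0.846 -0.533
outer loop
vertex 2.519 2.006 1.841
vertex 2.851 2.211 1.497
vertex 2.899 1.934 1.934
endloop
endfacet
facet normal -0.294 -0.501 0.814
outer loop
vertex 2.519 2.006 1.841
vertex 2.899 1.934 1.934
vertex 2.576 3.605 2.847
endloop
endfacet
facet normal -0.296 -0.501 0.813
outer loop
vertex 2.576 3.605 2.847
vertex 2.899 1.934 1.934
vertex 2.956 3.533 2.941
endloop
endfacet
facet normal 0.029 0.847 0.531
outer loop
vertex 2.576 3.605 2.847
vertex 2.956 3.533 2.941
vertex 2.909 3.809 2.503
endloop
endfacet
facet normal -0.031 -0.846 -0.533
outer loop
vertex 2.899 1.934 1.934
vertex 2.851 2.211 1.497
vertex 3.251 2.023 1.772
endloop
endfacet
facet normal 0.464 -0.484 0.742
outer loop
vertex 2.899 1.934 1.934
vertex 3.251 2.023 1.772
vertex 2.956 3.533 2.941
endloop
endfacet
facet normal 0.466 -0.483 0.742
outer loop
vertex 2.956 3.533 2.941
vertex 3.251 2.023 1.772
vertex 3.308 3.622 2.778
endloop
endfacet
facet normal 0.031 0.847 0.530
outer loop
vertex 2.956 3.533 2.941
vertex 3.308 3.622 2.778
vertex 2.909 3.809 2.503
endloop
endfacet

endsolid


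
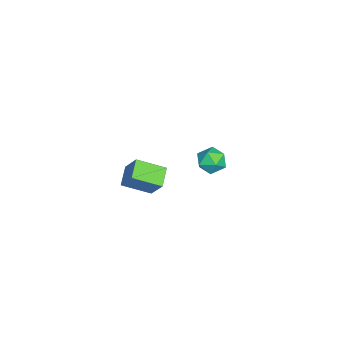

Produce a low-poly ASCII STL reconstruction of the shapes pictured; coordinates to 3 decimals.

solid 
facet normal -0.319 -0.504 0.802
outer loop
vertex -2.333 3.077 -1.514
vertex -1.986 2.515 -1.729
vertex -1.675 2.977 -1.315
endloop
endfacet
facet normal -0.257 0.193 0.947
outer loop
vertex -2.333 3.077 -1.514
vertex -1.675 2.977 -1.315
vertex -1.889 3.61 -1.502
endloop
endfacet
facet normal -0.675 0.552 0.489
outer loop
vertex -2.333 3.077 -1.514
vertex -1.889 3.61 -1.502
vertex -2.331 3.539 -2.032
endloop
endfacet
facet normal -0.995 0.076 0.064
outer loop
vertex -2.333 3.077 -1.514
vertex -2.331 3.539 -2.032
vertex -2.392 2.862 -2.172
endloop
endfacet
facet normal -0.775 -0.577 0.258
outer loop
vertex -2.333 3.077 -1.514
vertex -2.392 2.862 -2.172
vertex -1.986 2.515 -1.729
endloop
endfacet
facet normal 0.417 0.384 0.824
outer loop
vertex -1.889 3.61 -1.502
vertex -1.675 2.977 -1.315
vertex -1.268 3.378 -1.708
endloop
endfacet
facet normal 0.317 -0.742 0.590
outer loop
vertex -1.675 2.977 -1.315
vertex -1.986 2.515 -1.729
vertex -1.329 2.701 -1.848
endloop
endfacet
facet normal -0.418 -0.861 -0.291
outer loop
vertex -1.986 2.515 -1.729
vertex -2.392 2.862 -2.172
vertex -1.771 2.63 -2.378
endloop
endfacet
facet normal -0.774 0.194 -0.603
outer loop
vertex -2.392 2.862 -2.172
vertex -2.331 3.539 -2.032
vertex -1.985 3.263 -2.565
endloop
endfacet
facet normal -0.257 0.963 0.085
outer loop
vertex -2.331 3.539 -2.032
vertex -1.889 3.61 -1.502
vertex -1.674 3.725 -2.151
endloop
endfacet
facet normal 0.995 -0.076 -0.064
outer loop
vertex -1.327 3.163 -2.366
vertex -1.268 3.378 -1.708
vertex -1.329 2.701 -1.848
endloop
endfacet
facet normal 0.675 -0.552 -0.489
outer loop
vertex -1.327 3.163 -2.366
vertex -1.329 2.701 -1.848
vertex -1.771 2.63 -2.378
endloop
endfacet
facet normal 0.257 -0.193 -0.947
outer loop
vertex -1.327 3.163 -2.366
vertex -1.771 2.63 -2.378
vertex -1.985 3.263 -2.565
endloop
endfacet
facet normal 0.319 0.504 -0.802
outer loop
vertex -1.327 3.163 -2.366
vertex -1.985 3.263 -2.565
vertex -1.674 3.725 -2.151
endloop
endfacet
facet normal 0.775 0.577 -0.258
outer loop
vertex -1.327 3.163 -2.366
vertex -1.674 3.725 -2.151
vertex -1.268 3.378 -1.708
endloop
endfacet
facet normal 0.774 -0.194 0.603
outer loop
vertex -1.329 2.701 -1.848
vertex -1.268 3.378 -1.708
vertex -1.675 2.977 -1.315
endloop
endfacet
facet normal 0.257 -0.963 -0.085
outer loop
vertex -1.771 2.63 -2.378
vertex -1.329 2.701 -1.848
vertex -1.986 2.515 -1.729
endloop
endfacet
facet normal -0.417 -0.384 -0.824
outer loop
vertex -1.985 3.263 -2.565
vertex -1.771 2.63 -2.378
vertex -2.392 2.862 -2.172
endloop
endfacet
facet normal -0.317 0.742 -0.590
outer loop
vertex -1.674 3.725 -2.151
vertex -1.985 3.263 -2.565
vertex -2.331 3.539 -2.032
endloop
endfacet
facet normal 0.418 0.861 0.291
outer loop
vertex -1.268 3.378 -1.708
vertex -1.674 3.725 -2.151
vertex -1.889 3.61 -1.502
endloop
endfacet
facet normal -0.375 -0.459 -0.805
outer loop
vertex 3.641 0.573 1.008
vertex 2.832 0.585 1.378
vertex 3.418 1.675 0.484
endloop
endfacet
facet normal 0.909 -0.014 -0.416
outer loop
vertex 3.828 2.175 1.362
vertex 3.641 0.573 1.008
vertex 3.418 1.675 0.484
endloop
endfacet
facet normal -0.375 -0.459 -0.805
outer loop
vertex 3.418 1.675 0.484
vertex 2.832 0.585 1.378
vertex 2.609 1.687 0.854
endloop
endfacet
facet normal -0.180 0.889 -0.422
outer loop
vertex 2.609 1.687 0.854
vertex 3.828 2.175 1.362
vertex 3.418 1.675 0.484
endloop
endfacet
facet normal 0.180 -0.889 0.422
outer loop
vertex 3.641 0.573 1.008
vertex 3.242 1.085 2.256
vertex 2.832 0.585 1.378
endloop
endfacet
facet normal 0.909 -0.014 -0.416
outer loop
vertex 4.051 1.073 1.886
vertex 3.641 0.573 1.008
vertex 3.828 2.175 1.362
endloop
endfacet
facet normal 0.180 -0.889 0.422
outer loop
vertex 4.051 1.073 1.886
vertex 3.242 1.085 2.256
vertex 3.641 0.573 1.008
endloop
endfacet
facet normal -0.909 0.014 0.416
outer loop
vertex 2.832 0.585 1.378
vertex 3.242 1.085 2.256
vertex 2.609 1.687 0.854
endloop
endfacet
facet normal -0.180 0.889 -0.422
outer loop
vertex 3.019 2.187 1.732
vertex 3.828 2.175 1.362
vertex 2.609 1.687 0.854
endloop
endfacet
facet normal -0.909 0.014 0.416
outer loop
vertex 2.609 1.687 0.854
vertex 3.242 1.085 2.256
vertex 3.019 2.187 1.732
endloop
endfacet
facet normal 0.375 0.459 0.805
outer loop
vertex 3.019 2.187 1.732
vertex 4.051 1.073 1.886
vertex 3.828 2.175 1.362
endloop
endfacet
facet normal 0.375 0.459 0.805
outer loop
vertex 3.242 1.085 2.256
vertex 4.051 1.073 1.886
vertex 3.019 2.187 1.732
endloop
endfacet

endsolid


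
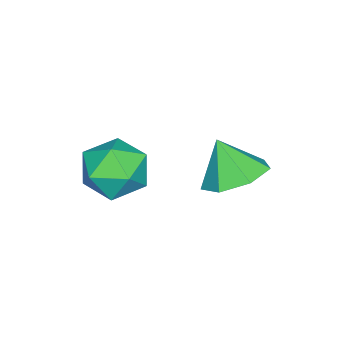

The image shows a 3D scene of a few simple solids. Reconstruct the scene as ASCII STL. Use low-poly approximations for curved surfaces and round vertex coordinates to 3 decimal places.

solid 
facet normal -0.589 0.803 -0.084
outer loop
vertex -0.016 2.431 -3.21
vertex -0.718 1.93 -3.078
vertex -0.312 2.299 -2.4
endloop
endfacet
facet normal 0.049 0.983 0.178
outer loop
vertex -0.016 2.431 -3.21
vertex -0.312 2.299 -2.4
vertex 0.546 2.285 -2.559
endloop
endfacet
facet normal 0.546 0.784 -0.296
outer loop
vertex -0.016 2.431 -3.21
vertex 0.546 2.285 -2.559
vertex 0.67 1.906 -3.335
endloop
endfacet
facet normal 0.214 0.482 -0.850
outer loop
vertex -0.016 2.431 -3.21
vertex 0.67 1.906 -3.335
vertex -0.111 1.686 -3.656
endloop
endfacet
facet normal -0.488 0.493 -0.720
outer loop
vertex -0.016 2.431 -3.21
vertex -0.111 1.686 -3.656
vertex -0.718 1.93 -3.078
endloop
endfacet
facet normal 0.154 0.611 0.777
outer loop
vertex 0.546 2.285 -2.559
vertex -0.312 2.299 -2.4
vertex 0.191 1.694 -2.024
endloop
endfacet
facet normal -0.879 0.320 0.353
outer loop
vertex -0.312 2.299 -2.4
vertex -0.718 1.93 -3.078
vertex -0.59 1.474 -2.345
endloop
endfacet
facet normal -0.715 -0.181 -0.675
outer loop
vertex -0.718 1.93 -3.078
vertex -0.111 1.686 -3.656
vertex -0.466 1.095 -3.121
endloop
endfacet
facet normal 0.420 -0.201 -0.885
outer loop
vertex -0.111 1.686 -3.656
vertex 0.67 1.906 -3.335
vertex 0.392 1.081 -3.28
endloop
endfacet
facet normal 0.957 0.288 0.012
outer loop
vertex 0.67 1.906 -3.335
vertex 0.546 2.285 -2.559
vertex 0.798 1.45 -2.602
endloop
endfacet
facet normal -0.214 -0.482 0.850
outer loop
vertex 0.096 0.949 -2.47
vertex 0.191 1.694 -2.024
vertex -0.59 1.474 -2.345
endloop
endfacet
facet normal -0.546 -0.784 0.296
outer loop
vertex 0.096 0.949 -2.47
vertex -0.59 1.474 -2.345
vertex -0.466 1.095 -3.121
endloop
endfacet
facet normal -0.049 -0.983 -0.178
outer loop
vertex 0.096 0.949 -2.47
vertex -0.466 1.095 -3.121
vertex 0.392 1.081 -3.28
endloop
endfacet
facet normal 0.589 -0.803 0.084
outer loop
vertex 0.096 0.949 -2.47
vertex 0.392 1.081 -3.28
vertex 0.798 1.45 -2.602
endloop
endfacet
facet normal 0.488 -0.493 0.720
outer loop
vertex 0.096 0.949 -2.47
vertex 0.798 1.45 -2.602
vertex 0.191 1.694 -2.024
endloop
endfacet
facet normal -0.420 0.201 0.885
outer loop
vertex -0.59 1.474 -2.345
vertex 0.191 1.694 -2.024
vertex -0.312 2.299 -2.4
endloop
endfacet
facet normal -0.957 -0.288 -0.012
outer loop
vertex -0.466 1.095 -3.121
vertex -0.59 1.474 -2.345
vertex -0.718 1.93 -3.078
endloop
endfacet
facet normal -0.154 -0.611 -0.777
outer loop
vertex 0.392 1.081 -3.28
vertex -0.466 1.095 -3.121
vertex -0.111 1.686 -3.656
endloop
endfacet
facet normal 0.879 -0.320 -0.353
outer loop
vertex 0.798 1.45 -2.602
vertex 0.392 1.081 -3.28
vertex 0.67 1.906 -3.335
endloop
endfacet
facet normal 0.715 0.181 0.675
outer loop
vertex 0.191 1.694 -2.024
vertex 0.798 1.45 -2.602
vertex 0.546 2.285 -2.559
endloop
endfacet
facet normal 0.137 0.477 -0.868
outer loop
vertex -0.721 3.852 -3.502
vertex -1.573 3.9 -3.61
vertex -1.05 4.46 -3.22
endloop
endfacet
facet normal 0.654 0.003 0.756
outer loop
vertex -0.721 3.852 -3.502
vertex -1.05 4.46 -3.22
vertex -1.727 3.36 -2.63
endloop
endfacet
facet normal 0.136 0.477 -0.868
outer loop
vertex -1.05 4.46 -3.22
vertex -1.573 3.9 -3.61
vertex -1.772 4.646 -3.231
endloop
endfacet
facet normal 0.096 0.424 0.901
outer loop
vertex -1.05 4.46 -3.22
vertex -1.772 4.646 -3.231
vertex -1.727 3.36 -2.63
endloop
endfacet
facet normal 0.137 0.477 -0.868
outer loop
vertex -1.772 4.646 -3.231
vertex -1.573 3.9 -3.61
vertex -2.345 4.27 -3.528
endloop
endfacet
facet normal -0.594 0.323 0.737
outer loop
vertex -1.772 4.646 -3.231
vertex -2.345 4.27 -3.528
vertex -1.727 3.36 -2.63
endloop
endfacet
facet normal 0.137 0.478 -0.868
outer loop
vertex -2.345 4.27 -3.528
vertex -1.573 3.9 -3.61
vertex -2.336 3.616 -3.887
endloop
endfacet
facet normal -0.894 -0.225 0.387
outer loop
vertex -2.345 4.27 -3.528
vertex -2.336 3.616 -3.887
vertex -1.727 3.36 -2.63
endloop
endfacet
facet normal 0.137 0.477 -0.868
outer loop
vertex -2.336 3.616 -3.887
vertex -1.573 3.9 -3.61
vertex -1.752 3.175 -4.037
endloop
endfacet
facet normal -0.579 -0.807 0.116
outer loop
vertex -2.336 3.616 -3.887
vertex -1.752 3.175 -4.037
vertex -1.727 3.36 -2.63
endloop
endfacet
facet normal 0.136 0.478 -0.868
outer loop
vertex -1.752 3.175 -4.037
vertex -1.573 3.9 -3.61
vertex -1.034 3.281 -3.866
endloop
endfacet
facet normal 0.115 -0.985 0.127
outer loop
vertex -1.752 3.175 -4.037
vertex -1.034 3.281 -3.866
vertex -1.727 3.36 -2.63
endloop
endfacet
facet normal 0.137 0.478 -0.868
outer loop
vertex -1.034 3.281 -3.866
vertex -1.573 3.9 -3.61
vertex -0.721 3.852 -3.502
endloop
endfacet
facet normal 0.663 -0.626 0.412
outer loop
vertex -1.034 3.281 -3.866
vertex -0.721 3.852 -3.502
vertex -1.727 3.36 -2.63
endloop
endfacet

endsolid


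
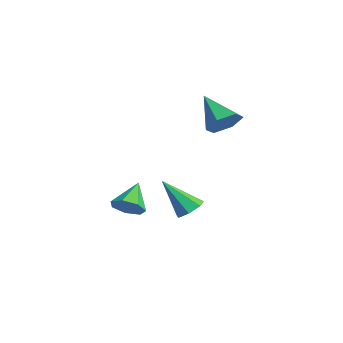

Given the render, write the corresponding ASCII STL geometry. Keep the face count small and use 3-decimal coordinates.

solid 
facet normal 0.757 0.166 -0.632
outer loop
vertex 2.425 2.12 1.946
vertex 1.885 1.844 1.227
vertex 1.901 2.748 1.484
endloop
endfacet
facet normal 0.026 0.606 0.795
outer loop
vertex 2.425 2.12 1.946
vertex 1.901 2.748 1.484
vertex 0.395 1.516 2.473
endloop
endfacet
facet normal 0.757 0.166 -0.632
outer loop
vertex 1.901 2.748 1.484
vertex 1.885 1.844 1.227
vertex 1.361 2.473 0.765
endloop
endfacet
facet normal -0.578 0.807 0.125
outer loop
vertex 1.901 2.748 1.484
vertex 1.361 2.473 0.765
vertex 0.395 1.516 2.473
endloop
endfacet
facet normal 0.757 0.166 -0.633
outer loop
vertex 1.361 2.473 0.765
vertex 1.885 1.844 1.227
vertex 1.345 1.568 0.509
endloop
endfacet
facet normal -0.893 0.137 -0.428
outer loop
vertex 1.361 2.473 0.765
vertex 1.345 1.568 0.509
vertex 0.395 1.516 2.473
endloop
endfacet
facet normal 0.756 0.167 -0.633
outer loop
vertex 1.345 1.568 0.509
vertex 1.885 1.844 1.227
vertex 1.87 0.94 0.971
endloop
endfacet
facet normal -0.604 -0.734 -0.311
outer loop
vertex 1.345 1.568 0.509
vertex 1.87 0.94 0.971
vertex 0.395 1.516 2.473
endloop
endfacet
facet normal 0.756 0.167 -0.633
outer loop
vertex 1.87 0.94 0.971
vertex 1.885 1.844 1.227
vertex 2.41 1.215 1.689
endloop
endfacet
facet normal -0.000 -0.934 0.358
outer loop
vertex 1.87 0.94 0.971
vertex 2.41 1.215 1.689
vertex 0.395 1.516 2.473
endloop
endfacet
facet normal 0.757 0.167 -0.632
outer loop
vertex 2.41 1.215 1.689
vertex 1.885 1.844 1.227
vertex 2.425 2.12 1.946
endloop
endfacet
facet normal 0.315 -0.264 0.912
outer loop
vertex 2.41 1.215 1.689
vertex 2.425 2.12 1.946
vertex 0.395 1.516 2.473
endloop
endfacet
facet normal 0.539 -0.550 -0.638
outer loop
vertex 4.879 -3.204 -2.038
vertex 4.385 -3.823 -1.921
vertex 4.334 -3.24 -2.467
endloop
endfacet
facet normal 0.049 0.988 -0.145
outer loop
vertex 4.879 -3.204 -2.038
vertex 4.334 -3.24 -2.467
vertex 3.555 -2.977 -0.939
endloop
endfacet
facet normal 0.539 -0.550 -0.638
outer loop
vertex 4.334 -3.24 -2.467
vertex 4.385 -3.823 -1.921
vertex 3.828 -3.715 -2.485
endloop
endfacet
facet normal -0.611 0.667 -0.426
outer loop
vertex 4.334 -3.24 -2.467
vertex 3.828 -3.715 -2.485
vertex 3.555 -2.977 -0.939
endloop
endfacet
facet normal 0.540 -0.549 -0.638
outer loop
vertex 3.828 -3.715 -2.485
vertex 4.385 -3.823 -1.921
vertex 3.742 -4.272 -2.079
endloop
endfacet
facet normal -0.983 0.019 -0.183
outer loop
vertex 3.828 -3.715 -2.485
vertex 3.742 -4.272 -2.079
vertex 3.555 -2.977 -0.939
endloop
endfacet
facet normal 0.540 -0.549 -0.638
outer loop
vertex 3.742 -4.272 -2.079
vertex 4.385 -3.823 -1.921
vertex 4.14 -4.49 -1.554
endloop
endfacet
facet normal -0.787 -0.468 0.402
outer loop
vertex 3.742 -4.272 -2.079
vertex 4.14 -4.49 -1.554
vertex 3.555 -2.977 -0.939
endloop
endfacet
facet normal 0.538 -0.549 -0.639
outer loop
vertex 4.14 -4.49 -1.554
vertex 4.385 -3.823 -1.921
vertex 4.723 -4.207 -1.306
endloop
endfacet
facet normal -0.171 -0.427 0.888
outer loop
vertex 4.14 -4.49 -1.554
vertex 4.723 -4.207 -1.306
vertex 3.555 -2.977 -0.939
endloop
endfacet
facet normal 0.539 -0.549 -0.639
outer loop
vertex 4.723 -4.207 -1.306
vertex 4.385 -3.823 -1.921
vertex 5.052 -3.634 -1.521
endloop
endfacet
facet normal 0.402 0.110 0.909
outer loop
vertex 4.723 -4.207 -1.306
vertex 5.052 -3.634 -1.521
vertex 3.555 -2.977 -0.939
endloop
endfacet
facet normal 0.539 -0.550 -0.638
outer loop
vertex 5.052 -3.634 -1.521
vertex 4.385 -3.823 -1.921
vertex 4.879 -3.204 -2.038
endloop
endfacet
facet normal 0.500 0.741 0.449
outer loop
vertex 5.052 -3.634 -1.521
vertex 4.879 -3.204 -2.038
vertex 3.555 -2.977 -0.939
endloop
endfacet
facet normal 0.377 0.488 -0.788
outer loop
vertex 3.357 -0.011 -2.935
vertex 2.766 -0.22 -3.347
vertex 2.848 0.395 -2.927
endloop
endfacet
facet normal 0.354 0.428 0.832
outer loop
vertex 3.357 -0.011 -2.935
vertex 2.848 0.395 -2.927
vertex 1.994 -1.22 -1.733
endloop
endfacet
facet normal 0.377 0.488 -0.788
outer loop
vertex 2.848 0.395 -2.927
vertex 2.766 -0.22 -3.347
vertex 2.278 0.338 -3.235
endloop
endfacet
facet normal -0.403 0.672 0.621
outer loop
vertex 2.848 0.395 -2.927
vertex 2.278 0.338 -3.235
vertex 1.994 -1.22 -1.733
endloop
endfacet
facet normal 0.377 0.488 -0.788
outer loop
vertex 2.278 0.338 -3.235
vertex 2.766 -0.22 -3.347
vertex 2.075 -0.14 -3.628
endloop
endfacet
facet normal -0.946 0.296 0.128
outer loop
vertex 2.278 0.338 -3.235
vertex 2.075 -0.14 -3.628
vertex 1.994 -1.22 -1.733
endloop
endfacet
facet normal 0.377 0.488 -0.788
outer loop
vertex 2.075 -0.14 -3.628
vertex 2.766 -0.22 -3.347
vertex 2.393 -0.678 -3.809
endloop
endfacet
facet normal -0.865 -0.419 -0.276
outer loop
vertex 2.075 -0.14 -3.628
vertex 2.393 -0.678 -3.809
vertex 1.994 -1.22 -1.733
endloop
endfacet
facet normal 0.376 0.488 -0.788
outer loop
vertex 2.393 -0.678 -3.809
vertex 2.766 -0.22 -3.347
vertex 2.992 -0.872 -3.643
endloop
endfacet
facet normal -0.223 -0.932 -0.286
outer loop
vertex 2.393 -0.678 -3.809
vertex 2.992 -0.872 -3.643
vertex 1.994 -1.22 -1.733
endloop
endfacet
facet normal 0.376 0.488 -0.788
outer loop
vertex 2.992 -0.872 -3.643
vertex 2.766 -0.22 -3.347
vertex 3.421 -0.575 -3.254
endloop
endfacet
facet normal 0.500 -0.860 0.105
outer loop
vertex 2.992 -0.872 -3.643
vertex 3.421 -0.575 -3.254
vertex 1.994 -1.22 -1.733
endloop
endfacet
facet normal 0.376 0.488 -0.787
outer loop
vertex 3.421 -0.575 -3.254
vertex 2.766 -0.22 -3.347
vertex 3.357 -0.011 -2.935
endloop
endfacet
facet normal 0.757 -0.255 0.602
outer loop
vertex 3.421 -0.575 -3.254
vertex 3.357 -0.011 -2.935
vertex 1.994 -1.22 -1.733
endloop
endfacet

endsolid


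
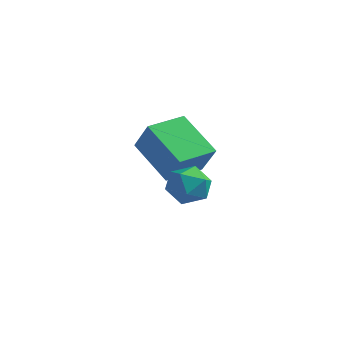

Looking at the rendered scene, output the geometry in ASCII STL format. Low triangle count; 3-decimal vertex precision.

solid 
facet normal -0.518 0.180 -0.836
outer loop
vertex -3.361 1.038 -1.975
vertex -2.942 2.447 -1.932
vertex -1.877 0.629 -2.983
endloop
endfacet
facet normal -0.285 -0.958 -0.030
outer loop
vertex -1.198 0.393 -1.888
vertex -3.361 1.038 -1.975
vertex -1.877 0.629 -2.983
endloop
endfacet
facet normal -0.518 0.180 -0.836
outer loop
vertex -1.877 0.629 -2.983
vertex -2.942 2.447 -1.932
vertex -1.458 2.037 -2.94
endloop
endfacet
facet normal 0.806 -0.223 -0.548
outer loop
vertex -1.458 2.037 -2.94
vertex -1.198 0.393 -1.888
vertex -1.877 0.629 -2.983
endloop
endfacet
facet normal -0.806 0.223 0.548
outer loop
vertex -3.361 1.038 -1.975
vertex -2.263 2.211 -0.837
vertex -2.942 2.447 -1.932
endloop
endfacet
facet normal -0.285 -0.958 -0.029
outer loop
vertex -2.682 0.803 -0.88
vertex -3.361 1.038 -1.975
vertex -1.198 0.393 -1.888
endloop
endfacet
facet normal -0.806 0.223 0.548
outer loop
vertex -2.682 0.803 -0.88
vertex -2.263 2.211 -0.837
vertex -3.361 1.038 -1.975
endloop
endfacet
facet normal 0.285 0.958 0.030
outer loop
vertex -2.942 2.447 -1.932
vertex -2.263 2.211 -0.837
vertex -1.458 2.037 -2.94
endloop
endfacet
facet normal 0.806 -0.223 -0.548
outer loop
vertex -0.779 1.802 -1.845
vertex -1.198 0.393 -1.888
vertex -1.458 2.037 -2.94
endloop
endfacet
facet normal 0.284 0.958 0.029
outer loop
vertex -1.458 2.037 -2.94
vertex -2.263 2.211 -0.837
vertex -0.779 1.802 -1.845
endloop
endfacet
facet normal 0.518 -0.180 0.836
outer loop
vertex -0.779 1.802 -1.845
vertex -2.682 0.803 -0.88
vertex -1.198 0.393 -1.888
endloop
endfacet
facet normal 0.518 -0.180 0.836
outer loop
vertex -2.263 2.211 -0.837
vertex -2.682 0.803 -0.88
vertex -0.779 1.802 -1.845
endloop
endfacet
facet normal 0.337 -0.038 0.941
outer loop
vertex 0.715 -1.656 -0.717
vertex 0.698 -2.423 -0.742
vertex 1.333 -2.047 -0.954
endloop
endfacet
facet normal 0.578 0.545 0.608
outer loop
vertex 0.715 -1.656 -0.717
vertex 1.333 -2.047 -0.954
vertex 1.118 -1.408 -1.322
endloop
endfacet
facet normal 0.012 0.922 0.386
outer loop
vertex 0.715 -1.656 -0.717
vertex 1.118 -1.408 -1.322
vertex 0.35 -1.391 -1.338
endloop
endfacet
facet normal -0.577 0.572 0.583
outer loop
vertex 0.715 -1.656 -0.717
vertex 0.35 -1.391 -1.338
vertex 0.091 -2.018 -0.979
endloop
endfacet
facet normal -0.376 -0.022 0.926
outer loop
vertex 0.715 -1.656 -0.717
vertex 0.091 -2.018 -0.979
vertex 0.698 -2.423 -0.742
endloop
endfacet
facet normal 0.942 0.335 0.031
outer loop
vertex 1.118 -1.408 -1.322
vertex 1.333 -2.047 -0.954
vertex 1.349 -2.022 -1.721
endloop
endfacet
facet normal 0.551 -0.609 0.570
outer loop
vertex 1.333 -2.047 -0.954
vertex 0.698 -2.423 -0.742
vertex 1.09 -2.649 -1.362
endloop
endfacet
facet normal -0.602 -0.582 0.547
outer loop
vertex 0.698 -2.423 -0.742
vertex 0.091 -2.018 -0.979
vertex 0.322 -2.632 -1.378
endloop
endfacet
facet normal -0.926 0.378 -0.007
outer loop
vertex 0.091 -2.018 -0.979
vertex 0.35 -1.391 -1.338
vertex 0.107 -1.993 -1.746
endloop
endfacet
facet normal 0.028 0.945 -0.327
outer loop
vertex 0.35 -1.391 -1.338
vertex 1.118 -1.408 -1.322
vertex 0.742 -1.617 -1.958
endloop
endfacet
facet normal 0.577 -0.572 -0.583
outer loop
vertex 0.725 -2.384 -1.983
vertex 1.349 -2.022 -1.721
vertex 1.09 -2.649 -1.362
endloop
endfacet
facet normal -0.012 -0.922 -0.386
outer loop
vertex 0.725 -2.384 -1.983
vertex 1.09 -2.649 -1.362
vertex 0.322 -2.632 -1.378
endloop
endfacet
facet normal -0.578 -0.545 -0.608
outer loop
vertex 0.725 -2.384 -1.983
vertex 0.322 -2.632 -1.378
vertex 0.107 -1.993 -1.746
endloop
endfacet
facet normal -0.337 0.038 -0.941
outer loop
vertex 0.725 -2.384 -1.983
vertex 0.107 -1.993 -1.746
vertex 0.742 -1.617 -1.958
endloop
endfacet
facet normal 0.376 0.022 -0.926
outer loop
vertex 0.725 -2.384 -1.983
vertex 0.742 -1.617 -1.958
vertex 1.349 -2.022 -1.721
endloop
endfacet
facet normal 0.926 -0.378 0.007
outer loop
vertex 1.09 -2.649 -1.362
vertex 1.349 -2.022 -1.721
vertex 1.333 -2.047 -0.954
endloop
endfacet
facet normal -0.028 -0.945 0.327
outer loop
vertex 0.322 -2.632 -1.378
vertex 1.09 -2.649 -1.362
vertex 0.698 -2.423 -0.742
endloop
endfacet
facet normal -0.942 -0.335 -0.031
outer loop
vertex 0.107 -1.993 -1.746
vertex 0.322 -2.632 -1.378
vertex 0.091 -2.018 -0.979
endloop
endfacet
facet normal -0.551 0.609 -0.570
outer loop
vertex 0.742 -1.617 -1.958
vertex 0.107 -1.993 -1.746
vertex 0.35 -1.391 -1.338
endloop
endfacet
facet normal 0.602 0.582 -0.547
outer loop
vertex 1.349 -2.022 -1.721
vertex 0.742 -1.617 -1.958
vertex 1.118 -1.408 -1.322
endloop
endfacet

endsolid


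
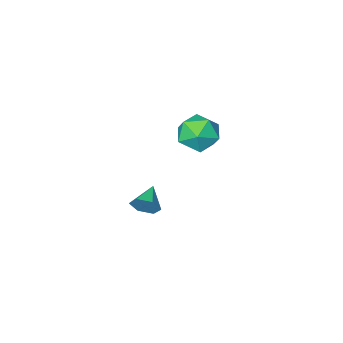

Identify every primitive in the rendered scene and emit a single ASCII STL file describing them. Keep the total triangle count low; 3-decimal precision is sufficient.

solid 
facet normal 0.691 0.626 -0.361
outer loop
vertex 4.613 3.42 -2.159
vertex 4.232 3.491 -2.766
vertex 4.116 3.938 -2.213
endloop
endfacet
facet normal -0.118 -0.010 0.993
outer loop
vertex 4.613 3.42 -2.159
vertex 4.116 3.938 -2.213
vertex 3.368 2.709 -2.314
endloop
endfacet
facet normal 0.691 0.626 -0.361
outer loop
vertex 4.116 3.938 -2.213
vertex 4.232 3.491 -2.766
vertex 3.735 4.009 -2.82
endloop
endfacet
facet normal -0.749 0.413 0.518
outer loop
vertex 4.116 3.938 -2.213
vertex 3.735 4.009 -2.82
vertex 3.368 2.709 -2.314
endloop
endfacet
facet normal 0.691 0.626 -0.361
outer loop
vertex 3.735 4.009 -2.82
vertex 4.232 3.491 -2.766
vertex 3.851 3.562 -3.372
endloop
endfacet
facet normal -0.939 0.143 -0.313
outer loop
vertex 3.735 4.009 -2.82
vertex 3.851 3.562 -3.372
vertex 3.368 2.709 -2.314
endloop
endfacet
facet normal 0.691 0.626 -0.361
outer loop
vertex 3.851 3.562 -3.372
vertex 4.232 3.491 -2.766
vertex 4.348 3.044 -3.318
endloop
endfacet
facet normal -0.499 -0.549 -0.670
outer loop
vertex 3.851 3.562 -3.372
vertex 4.348 3.044 -3.318
vertex 3.368 2.709 -2.314
endloop
endfacet
facet normal 0.691 0.626 -0.362
outer loop
vertex 4.348 3.044 -3.318
vertex 4.232 3.491 -2.766
vertex 4.729 2.974 -2.712
endloop
endfacet
facet normal 0.132 -0.972 -0.195
outer loop
vertex 4.348 3.044 -3.318
vertex 4.729 2.974 -2.712
vertex 3.368 2.709 -2.314
endloop
endfacet
facet normal 0.691 0.627 -0.360
outer loop
vertex 4.729 2.974 -2.712
vertex 4.232 3.491 -2.766
vertex 4.613 3.42 -2.159
endloop
endfacet
facet normal 0.322 -0.703 0.634
outer loop
vertex 4.729 2.974 -2.712
vertex 4.613 3.42 -2.159
vertex 3.368 2.709 -2.314
endloop
endfacet
facet normal -0.690 -0.181 0.701
outer loop
vertex -2.835 -1.802 -3.569
vertex -2.112 -2.598 -3.064
vertex -2.07 -1.459 -2.728
endloop
endfacet
facet normal -0.735 0.491 0.468
outer loop
vertex -2.835 -1.802 -3.569
vertex -2.07 -1.459 -2.728
vertex -2.233 -0.785 -3.692
endloop
endfacet
facet normal -0.849 0.474 -0.236
outer loop
vertex -2.835 -1.802 -3.569
vertex -2.233 -0.785 -3.692
vertex -2.377 -1.507 -4.625
endloop
endfacet
facet normal -0.874 -0.211 -0.438
outer loop
vertex -2.835 -1.802 -3.569
vertex -2.377 -1.507 -4.625
vertex -2.302 -2.627 -4.236
endloop
endfacet
facet normal -0.776 -0.615 0.141
outer loop
vertex -2.835 -1.802 -3.569
vertex -2.302 -2.627 -4.236
vertex -2.112 -2.598 -3.064
endloop
endfacet
facet normal -0.104 0.807 0.582
outer loop
vertex -2.233 -0.785 -3.692
vertex -2.07 -1.459 -2.728
vertex -1.138 -0.953 -3.264
endloop
endfacet
facet normal -0.032 -0.282 0.959
outer loop
vertex -2.07 -1.459 -2.728
vertex -2.112 -2.598 -3.064
vertex -1.063 -2.073 -2.875
endloop
endfacet
facet normal -0.171 -0.984 0.052
outer loop
vertex -2.112 -2.598 -3.064
vertex -2.302 -2.627 -4.236
vertex -1.207 -2.795 -3.808
endloop
endfacet
facet normal -0.330 -0.329 -0.885
outer loop
vertex -2.302 -2.627 -4.236
vertex -2.377 -1.507 -4.625
vertex -1.37 -2.121 -4.772
endloop
endfacet
facet normal -0.289 0.778 -0.558
outer loop
vertex -2.377 -1.507 -4.625
vertex -2.233 -0.785 -3.692
vertex -1.328 -0.982 -4.436
endloop
endfacet
facet normal 0.874 0.211 0.438
outer loop
vertex -0.605 -1.778 -3.931
vertex -1.138 -0.953 -3.264
vertex -1.063 -2.073 -2.875
endloop
endfacet
facet normal 0.849 -0.474 0.236
outer loop
vertex -0.605 -1.778 -3.931
vertex -1.063 -2.073 -2.875
vertex -1.207 -2.795 -3.808
endloop
endfacet
facet normal 0.735 -0.491 -0.468
outer loop
vertex -0.605 -1.778 -3.931
vertex -1.207 -2.795 -3.808
vertex -1.37 -2.121 -4.772
endloop
endfacet
facet normal 0.690 0.181 -0.701
outer loop
vertex -0.605 -1.778 -3.931
vertex -1.37 -2.121 -4.772
vertex -1.328 -0.982 -4.436
endloop
endfacet
facet normal 0.776 0.615 -0.141
outer loop
vertex -0.605 -1.778 -3.931
vertex -1.328 -0.982 -4.436
vertex -1.138 -0.953 -3.264
endloop
endfacet
facet normal 0.330 0.329 0.885
outer loop
vertex -1.063 -2.073 -2.875
vertex -1.138 -0.953 -3.264
vertex -2.07 -1.459 -2.728
endloop
endfacet
facet normal 0.289 -0.778 0.558
outer loop
vertex -1.207 -2.795 -3.808
vertex -1.063 -2.073 -2.875
vertex -2.112 -2.598 -3.064
endloop
endfacet
facet normal 0.104 -0.807 -0.582
outer loop
vertex -1.37 -2.121 -4.772
vertex -1.207 -2.795 -3.808
vertex -2.302 -2.627 -4.236
endloop
endfacet
facet normal 0.032 0.282 -0.959
outer loop
vertex -1.328 -0.982 -4.436
vertex -1.37 -2.121 -4.772
vertex -2.377 -1.507 -4.625
endloop
endfacet
facet normal 0.171 0.984 -0.052
outer loop
vertex -1.138 -0.953 -3.264
vertex -1.328 -0.982 -4.436
vertex -2.233 -0.785 -3.692
endloop
endfacet

endsolid


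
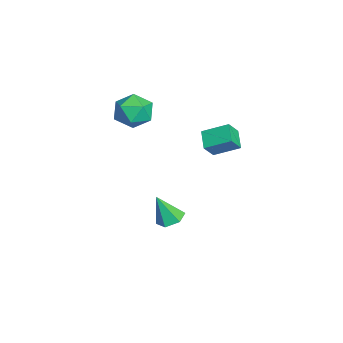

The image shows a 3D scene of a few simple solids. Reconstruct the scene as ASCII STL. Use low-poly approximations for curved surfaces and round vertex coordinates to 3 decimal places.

solid 
facet normal 0.004 0.401 -0.916
outer loop
vertex -0.331 -1.096 -4.7
vertex -1.026 -0.813 -4.579
vertex -0.412 -0.404 -4.397
endloop
endfacet
facet normal 0.924 -0.057 0.378
outer loop
vertex -0.331 -1.096 -4.7
vertex -0.412 -0.404 -4.397
vertex -1.034 -1.487 -3.041
endloop
endfacet
facet normal 0.004 0.401 -0.916
outer loop
vertex -0.412 -0.404 -4.397
vertex -1.026 -0.813 -4.579
vertex -1.107 -0.12 -4.276
endloop
endfacet
facet normal 0.376 0.632 0.677
outer loop
vertex -0.412 -0.404 -4.397
vertex -1.107 -0.12 -4.276
vertex -1.034 -1.487 -3.041
endloop
endfacet
facet normal 0.005 0.401 -0.916
outer loop
vertex -1.107 -0.12 -4.276
vertex -1.026 -0.813 -4.579
vertex -1.721 -0.53 -4.459
endloop
endfacet
facet normal -0.551 0.543 0.633
outer loop
vertex -1.107 -0.12 -4.276
vertex -1.721 -0.53 -4.459
vertex -1.034 -1.487 -3.041
endloop
endfacet
facet normal 0.005 0.402 -0.916
outer loop
vertex -1.721 -0.53 -4.459
vertex -1.026 -0.813 -4.579
vertex -1.64 -1.222 -4.762
endloop
endfacet
facet normal -0.927 -0.236 0.290
outer loop
vertex -1.721 -0.53 -4.459
vertex -1.64 -1.222 -4.762
vertex -1.034 -1.487 -3.041
endloop
endfacet
facet normal 0.005 0.402 -0.916
outer loop
vertex -1.64 -1.222 -4.762
vertex -1.026 -0.813 -4.579
vertex -0.945 -1.505 -4.882
endloop
endfacet
facet normal -0.378 -0.926 -0.009
outer loop
vertex -1.64 -1.222 -4.762
vertex -0.945 -1.505 -4.882
vertex -1.034 -1.487 -3.041
endloop
endfacet
facet normal 0.004 0.401 -0.916
outer loop
vertex -0.945 -1.505 -4.882
vertex -1.026 -0.813 -4.579
vertex -0.331 -1.096 -4.7
endloop
endfacet
facet normal 0.547 -0.836 0.035
outer loop
vertex -0.945 -1.505 -4.882
vertex -0.331 -1.096 -4.7
vertex -1.034 -1.487 -3.041
endloop
endfacet
facet normal -0.453 0.464 -0.761
outer loop
vertex -0.186 1.0 1.549
vertex 0.053 2.228 2.156
vertex 0.759 1.072 1.031
endloop
endfacet
facet normal -0.172 -0.883 -0.437
outer loop
vertex 1.207 0.612 1.784
vertex -0.186 1.0 1.549
vertex 0.759 1.072 1.031
endloop
endfacet
facet normal -0.453 0.464 -0.761
outer loop
vertex 0.759 1.072 1.031
vertex 0.053 2.228 2.156
vertex 0.998 2.3 1.637
endloop
endfacet
facet normal 0.875 0.067 -0.480
outer loop
vertex 0.998 2.3 1.637
vertex 1.207 0.612 1.784
vertex 0.759 1.072 1.031
endloop
endfacet
facet normal -0.875 -0.067 0.480
outer loop
vertex -0.186 1.0 1.549
vertex 0.501 1.768 2.909
vertex 0.053 2.228 2.156
endloop
endfacet
facet normal -0.172 -0.883 -0.436
outer loop
vertex 0.262 0.54 2.303
vertex -0.186 1.0 1.549
vertex 1.207 0.612 1.784
endloop
endfacet
facet normal -0.875 -0.066 0.479
outer loop
vertex 0.262 0.54 2.303
vertex 0.501 1.768 2.909
vertex -0.186 1.0 1.549
endloop
endfacet
facet normal 0.173 0.883 0.437
outer loop
vertex 0.053 2.228 2.156
vertex 0.501 1.768 2.909
vertex 0.998 2.3 1.637
endloop
endfacet
facet normal 0.875 0.067 -0.479
outer loop
vertex 1.446 1.84 2.391
vertex 1.207 0.612 1.784
vertex 0.998 2.3 1.637
endloop
endfacet
facet normal 0.172 0.883 0.437
outer loop
vertex 0.998 2.3 1.637
vertex 0.501 1.768 2.909
vertex 1.446 1.84 2.391
endloop
endfacet
facet normal 0.453 -0.464 0.761
outer loop
vertex 1.446 1.84 2.391
vertex 0.262 0.54 2.303
vertex 1.207 0.612 1.784
endloop
endfacet
facet normal 0.453 -0.464 0.761
outer loop
vertex 0.501 1.768 2.909
vertex 0.262 0.54 2.303
vertex 1.446 1.84 2.391
endloop
endfacet
facet normal -0.749 -0.273 0.604
outer loop
vertex -3.571 -2.378 2.116
vertex -3.082 -3.314 2.299
vertex -2.88 -2.472 2.931
endloop
endfacet
facet normal -0.661 0.435 0.611
outer loop
vertex -3.571 -2.378 2.116
vertex -2.88 -2.472 2.931
vertex -2.868 -1.592 2.317
endloop
endfacet
facet normal -0.737 0.674 -0.058
outer loop
vertex -3.571 -2.378 2.116
vertex -2.868 -1.592 2.317
vertex -3.063 -1.892 1.306
endloop
endfacet
facet normal -0.871 0.113 -0.478
outer loop
vertex -3.571 -2.378 2.116
vertex -3.063 -1.892 1.306
vertex -3.195 -2.956 1.295
endloop
endfacet
facet normal -0.879 -0.473 -0.070
outer loop
vertex -3.571 -2.378 2.116
vertex -3.195 -2.956 1.295
vertex -3.082 -3.314 2.299
endloop
endfacet
facet normal 0.007 0.572 0.820
outer loop
vertex -2.868 -1.592 2.317
vertex -2.88 -2.472 2.931
vertex -1.945 -2.044 2.625
endloop
endfacet
facet normal -0.136 -0.574 0.808
outer loop
vertex -2.88 -2.472 2.931
vertex -3.082 -3.314 2.299
vertex -2.077 -3.108 2.614
endloop
endfacet
facet normal -0.345 -0.896 -0.281
outer loop
vertex -3.082 -3.314 2.299
vertex -3.195 -2.956 1.295
vertex -2.272 -3.408 1.603
endloop
endfacet
facet normal -0.332 0.051 -0.942
outer loop
vertex -3.195 -2.956 1.295
vertex -3.063 -1.892 1.306
vertex -2.26 -2.528 0.989
endloop
endfacet
facet normal -0.114 0.958 -0.262
outer loop
vertex -3.063 -1.892 1.306
vertex -2.868 -1.592 2.317
vertex -2.058 -1.686 1.621
endloop
endfacet
facet normal 0.871 -0.113 0.478
outer loop
vertex -1.569 -2.622 1.804
vertex -1.945 -2.044 2.625
vertex -2.077 -3.108 2.614
endloop
endfacet
facet normal 0.737 -0.674 0.058
outer loop
vertex -1.569 -2.622 1.804
vertex -2.077 -3.108 2.614
vertex -2.272 -3.408 1.603
endloop
endfacet
facet normal 0.661 -0.435 -0.611
outer loop
vertex -1.569 -2.622 1.804
vertex -2.272 -3.408 1.603
vertex -2.26 -2.528 0.989
endloop
endfacet
facet normal 0.749 0.273 -0.604
outer loop
vertex -1.569 -2.622 1.804
vertex -2.26 -2.528 0.989
vertex -2.058 -1.686 1.621
endloop
endfacet
facet normal 0.879 0.473 0.070
outer loop
vertex -1.569 -2.622 1.804
vertex -2.058 -1.686 1.621
vertex -1.945 -2.044 2.625
endloop
endfacet
facet normal 0.332 -0.051 0.942
outer loop
vertex -2.077 -3.108 2.614
vertex -1.945 -2.044 2.625
vertex -2.88 -2.472 2.931
endloop
endfacet
facet normal 0.114 -0.958 0.262
outer loop
vertex -2.272 -3.408 1.603
vertex -2.077 -3.108 2.614
vertex -3.082 -3.314 2.299
endloop
endfacet
facet normal -0.007 -0.572 -0.820
outer loop
vertex -2.26 -2.528 0.989
vertex -2.272 -3.408 1.603
vertex -3.195 -2.956 1.295
endloop
endfacet
facet normal 0.136 0.574 -0.808
outer loop
vertex -2.058 -1.686 1.621
vertex -2.26 -2.528 0.989
vertex -3.063 -1.892 1.306
endloop
endfacet
facet normal 0.345 0.896 0.281
outer loop
vertex -1.945 -2.044 2.625
vertex -2.058 -1.686 1.621
vertex -2.868 -1.592 2.317
endloop
endfacet

endsolid
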